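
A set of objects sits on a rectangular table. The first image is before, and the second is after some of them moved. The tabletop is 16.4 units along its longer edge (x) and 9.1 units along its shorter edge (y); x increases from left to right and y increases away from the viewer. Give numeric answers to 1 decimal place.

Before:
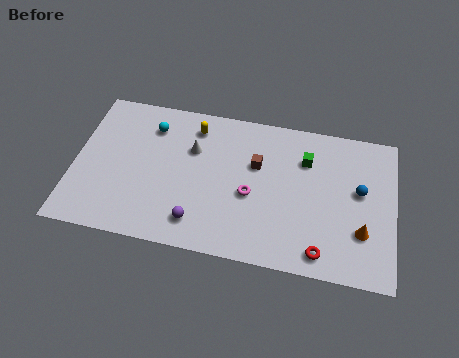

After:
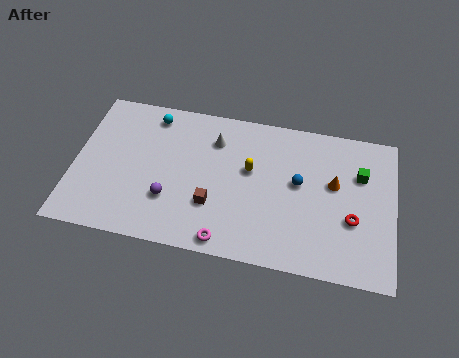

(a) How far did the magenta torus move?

3.2

From (9.1, 3.9) to (8.0, 0.9), the magenta torus covered √(1.1² + 3.0²) ≈ 3.2 units.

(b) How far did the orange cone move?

3.0

The orange cone moved from about (14.8, 2.8) to (13.3, 5.4), a distance of √(1.5² + 2.6²) ≈ 3.0.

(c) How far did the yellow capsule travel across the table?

3.7

The yellow capsule was near (6.0, 7.5) before and (9.0, 5.4) after, so it travelled √(3.0² + 2.1²) ≈ 3.7 units.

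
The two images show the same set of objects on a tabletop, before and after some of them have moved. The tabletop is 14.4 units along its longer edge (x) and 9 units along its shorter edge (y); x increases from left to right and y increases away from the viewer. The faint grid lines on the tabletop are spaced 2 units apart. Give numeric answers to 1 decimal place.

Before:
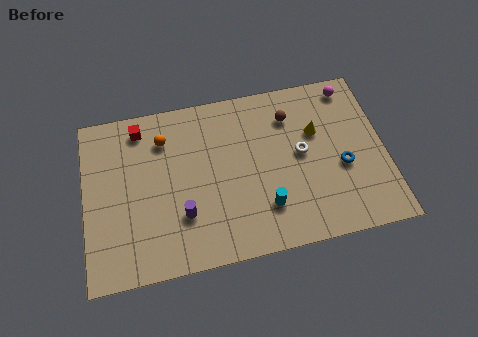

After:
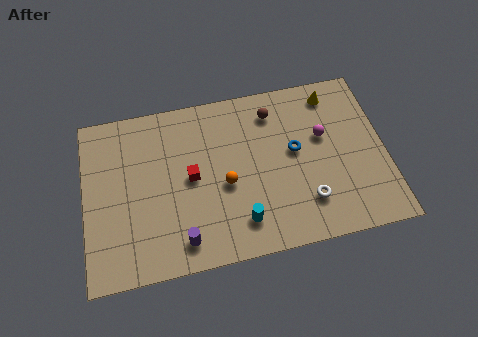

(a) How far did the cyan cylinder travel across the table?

1.3

The cyan cylinder moved from about (8.5, 2.3) to (7.3, 1.8), a distance of √(1.2² + 0.5²) ≈ 1.3.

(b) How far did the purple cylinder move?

1.3

The purple cylinder moved from about (4.6, 2.7) to (4.5, 1.4), a distance of √(0.1² + 1.3²) ≈ 1.3.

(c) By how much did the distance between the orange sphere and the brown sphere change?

-1.9

The distance was about 6.1 in the first image and 4.2 in the second, so they moved 1.9 units closer together.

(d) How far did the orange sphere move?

4.1

The orange sphere was near (3.9, 6.9) before and (6.7, 3.9) after, so it travelled √(2.8² + 3.0²) ≈ 4.1 units.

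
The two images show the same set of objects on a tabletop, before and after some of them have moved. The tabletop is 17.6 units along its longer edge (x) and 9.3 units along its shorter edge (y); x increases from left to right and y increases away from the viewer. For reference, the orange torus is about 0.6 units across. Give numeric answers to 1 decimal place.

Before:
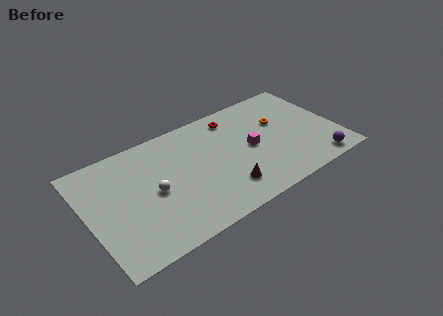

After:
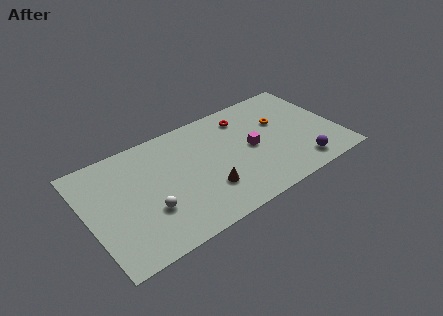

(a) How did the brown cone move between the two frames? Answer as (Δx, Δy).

(-1.2, 0.6)

The brown cone was at about (9.2, 2.1) and moved to about (8.0, 2.7).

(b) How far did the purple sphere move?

1.3

The purple sphere moved from about (15.7, 1.1) to (14.5, 1.5), a distance of √(1.2² + 0.4²) ≈ 1.3.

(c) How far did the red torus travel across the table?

0.8

The red torus was near (10.8, 7.8) before and (11.5, 7.5) after, so it travelled √(0.7² + 0.3²) ≈ 0.8 units.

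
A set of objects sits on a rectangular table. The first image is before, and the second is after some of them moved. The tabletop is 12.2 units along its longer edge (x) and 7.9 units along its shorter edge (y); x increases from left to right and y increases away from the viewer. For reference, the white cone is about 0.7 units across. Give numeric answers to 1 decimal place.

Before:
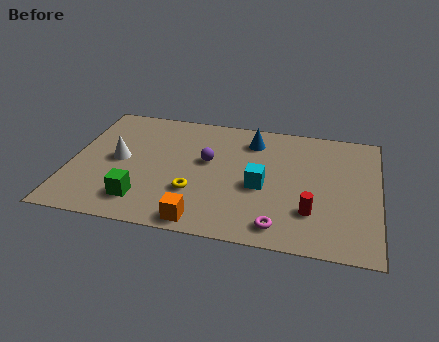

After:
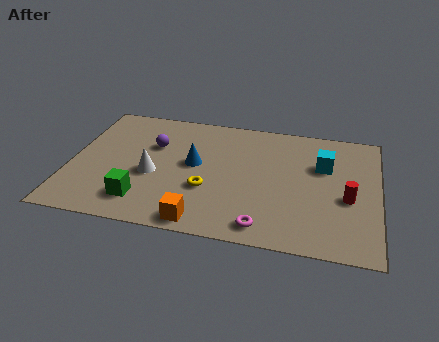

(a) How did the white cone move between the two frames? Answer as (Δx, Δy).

(1.4, -0.7)

The white cone was at about (1.9, 4.0) and moved to about (3.3, 3.3).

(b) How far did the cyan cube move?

3.0

The cyan cube moved from about (7.6, 3.4) to (10.0, 5.2), a distance of √(2.4² + 1.8²) ≈ 3.0.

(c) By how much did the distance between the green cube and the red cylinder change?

+1.6

The distance was about 6.6 in the first image and 8.2 in the second, so they moved 1.6 units further apart.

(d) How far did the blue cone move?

3.0

From (7.1, 6.3) to (4.9, 4.3), the blue cone covered √(2.2² + 2.0²) ≈ 3.0 units.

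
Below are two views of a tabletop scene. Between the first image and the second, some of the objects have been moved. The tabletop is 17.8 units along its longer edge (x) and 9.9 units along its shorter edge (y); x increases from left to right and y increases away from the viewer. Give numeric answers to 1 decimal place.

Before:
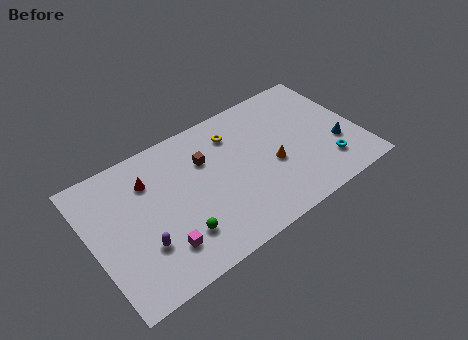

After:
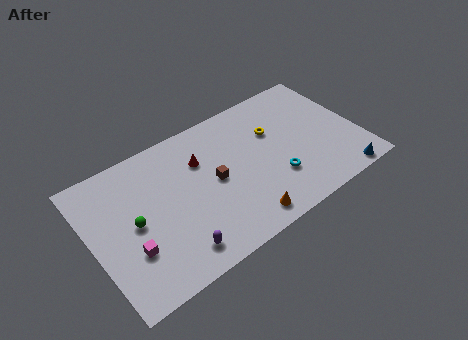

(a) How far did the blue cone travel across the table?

2.6

The blue cone moved from about (16.2, 3.4) to (16.0, 0.8), a distance of √(0.2² + 2.6²) ≈ 2.6.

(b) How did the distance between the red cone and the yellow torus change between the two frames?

-0.9

The distance was about 5.8 in the first image and 4.9 in the second, so they moved 0.9 units closer together.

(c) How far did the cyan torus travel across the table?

3.5

The cyan torus moved from about (15.3, 2.3) to (11.9, 3.0), a distance of √(3.4² + 0.7²) ≈ 3.5.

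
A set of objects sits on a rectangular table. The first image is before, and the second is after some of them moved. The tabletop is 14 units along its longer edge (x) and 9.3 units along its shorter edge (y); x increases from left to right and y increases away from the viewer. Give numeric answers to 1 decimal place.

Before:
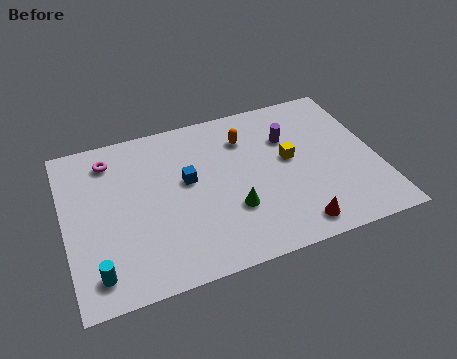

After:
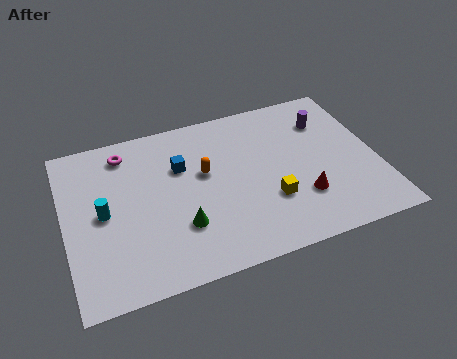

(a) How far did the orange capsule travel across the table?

2.5

The orange capsule was near (8.3, 7.0) before and (6.3, 5.5) after, so it travelled √(2.0² + 1.5²) ≈ 2.5 units.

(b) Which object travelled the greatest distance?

the cyan cylinder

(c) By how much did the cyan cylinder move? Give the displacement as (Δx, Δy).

(0.5, 3.1)

From the two frames, the cyan cylinder sits at roughly (1.2, 1.5) before and (1.7, 4.6) after.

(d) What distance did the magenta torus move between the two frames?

0.7

From (2.2, 7.6) to (2.9, 7.8), the magenta torus covered √(0.7² + 0.2²) ≈ 0.7 units.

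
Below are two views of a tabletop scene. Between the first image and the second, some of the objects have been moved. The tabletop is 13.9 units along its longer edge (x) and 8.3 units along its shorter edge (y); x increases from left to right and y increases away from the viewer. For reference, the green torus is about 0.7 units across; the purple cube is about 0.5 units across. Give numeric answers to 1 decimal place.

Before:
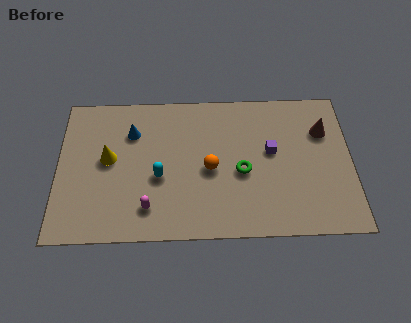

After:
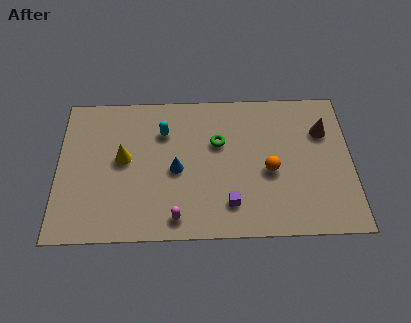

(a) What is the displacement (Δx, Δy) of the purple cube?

(-2.0, -2.9)

The purple cube started near (10.1, 4.7) and ended near (8.1, 1.8).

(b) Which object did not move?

the brown cone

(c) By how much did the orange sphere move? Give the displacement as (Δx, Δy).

(2.8, -0.2)

The orange sphere started near (7.2, 3.8) and ended near (10.0, 3.6).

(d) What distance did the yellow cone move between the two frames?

0.7

From (2.4, 4.5) to (3.1, 4.5), the yellow cone covered √(0.7² + 0.0²) ≈ 0.7 units.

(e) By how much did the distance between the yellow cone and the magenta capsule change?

+0.8

Before: roughly 3.4 units apart; after: 4.2. That's 0.8 units further apart.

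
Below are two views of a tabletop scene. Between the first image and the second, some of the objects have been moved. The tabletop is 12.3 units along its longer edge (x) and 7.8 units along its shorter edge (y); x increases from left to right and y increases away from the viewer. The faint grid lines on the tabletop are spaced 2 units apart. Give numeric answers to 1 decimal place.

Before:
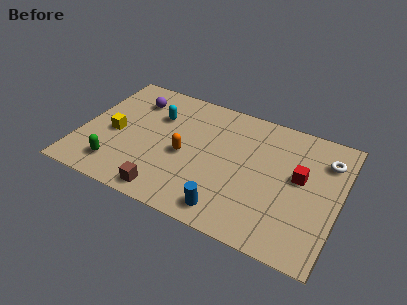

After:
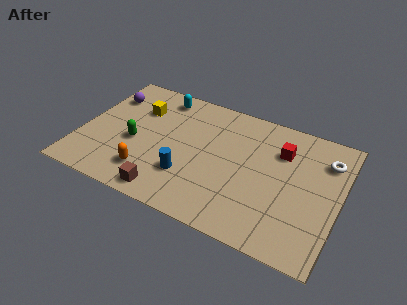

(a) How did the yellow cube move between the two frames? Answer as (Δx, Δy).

(0.9, 2.0)

The yellow cube started near (1.6, 3.5) and ended near (2.5, 5.5).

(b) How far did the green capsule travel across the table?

1.9

The green capsule moved from about (2.0, 1.5) to (2.6, 3.3), a distance of √(0.6² + 1.8²) ≈ 1.9.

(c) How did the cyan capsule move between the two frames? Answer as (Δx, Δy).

(0.0, 1.3)

The cyan capsule was at about (3.4, 5.4) and moved to about (3.4, 6.7).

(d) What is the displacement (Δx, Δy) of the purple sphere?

(-1.3, -0.2)

From the two frames, the purple sphere sits at roughly (2.2, 6.0) before and (0.9, 5.8) after.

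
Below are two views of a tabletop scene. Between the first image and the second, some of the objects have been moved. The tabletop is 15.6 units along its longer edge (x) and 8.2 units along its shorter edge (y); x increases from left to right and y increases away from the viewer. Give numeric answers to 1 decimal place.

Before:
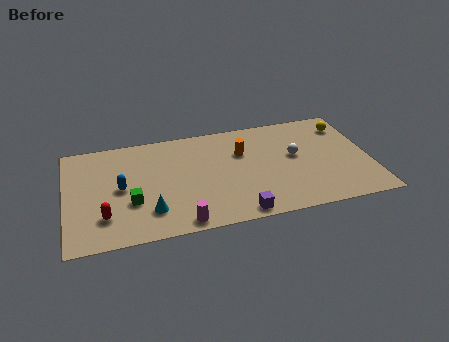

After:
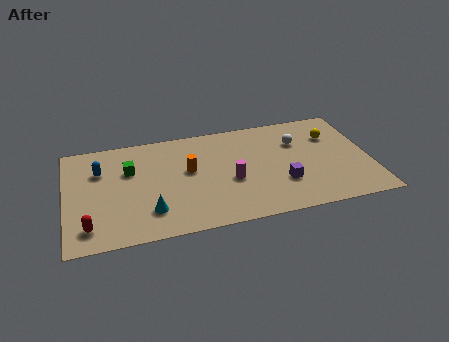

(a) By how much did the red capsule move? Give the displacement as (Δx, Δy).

(-0.8, -0.6)

From the two frames, the red capsule sits at roughly (1.9, 2.1) before and (1.1, 1.5) after.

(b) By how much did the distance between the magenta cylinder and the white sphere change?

-2.9

The distance was about 7.2 in the first image and 4.3 in the second, so they moved 2.9 units closer together.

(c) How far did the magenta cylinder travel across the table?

3.7

The magenta cylinder was near (5.7, 0.8) before and (8.4, 3.4) after, so it travelled √(2.7² + 2.6²) ≈ 3.7 units.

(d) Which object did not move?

the cyan cone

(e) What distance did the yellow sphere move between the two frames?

1.1

The yellow sphere moved from about (14.6, 6.5) to (13.8, 5.8), a distance of √(0.8² + 0.7²) ≈ 1.1.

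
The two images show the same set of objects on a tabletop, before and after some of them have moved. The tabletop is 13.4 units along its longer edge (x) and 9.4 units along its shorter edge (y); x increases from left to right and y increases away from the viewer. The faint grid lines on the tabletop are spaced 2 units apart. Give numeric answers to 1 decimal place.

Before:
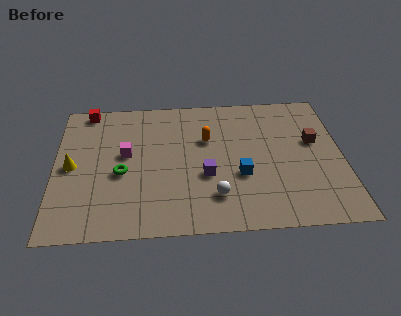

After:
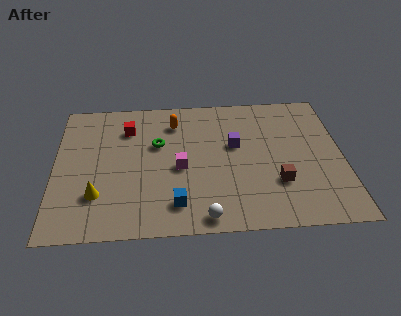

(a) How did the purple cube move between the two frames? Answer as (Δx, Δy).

(1.4, 2.0)

The purple cube was at about (7.0, 3.6) and moved to about (8.4, 5.6).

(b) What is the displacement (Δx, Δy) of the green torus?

(1.7, 1.9)

The green torus was at about (3.1, 4.0) and moved to about (4.8, 5.9).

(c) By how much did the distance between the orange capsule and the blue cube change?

+2.6

Before: roughly 3.0 units apart; after: 5.6. That's 2.6 units further apart.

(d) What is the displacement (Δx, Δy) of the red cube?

(1.9, -1.5)

The red cube was at about (1.5, 8.6) and moved to about (3.4, 7.1).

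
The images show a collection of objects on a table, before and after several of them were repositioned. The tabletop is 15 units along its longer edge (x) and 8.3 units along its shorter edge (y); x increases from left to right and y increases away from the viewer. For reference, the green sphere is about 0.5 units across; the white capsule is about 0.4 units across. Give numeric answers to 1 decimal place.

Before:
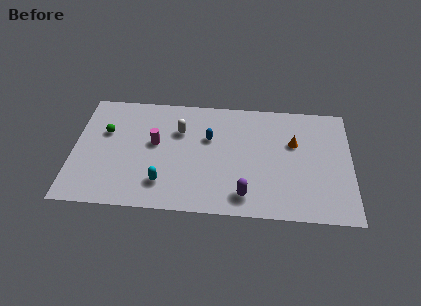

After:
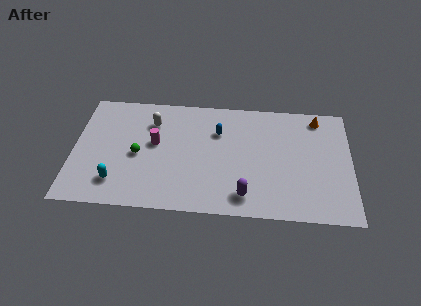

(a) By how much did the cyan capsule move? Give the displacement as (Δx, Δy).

(-2.5, -0.1)

From the two frames, the cyan capsule sits at roughly (4.9, 1.9) before and (2.4, 1.8) after.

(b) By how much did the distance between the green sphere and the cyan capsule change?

-2.4

They were about 4.7 units apart before and 2.3 after — 2.4 units closer together.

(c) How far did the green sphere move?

2.3

From (1.7, 5.3) to (3.5, 3.8), the green sphere covered √(1.8² + 1.5²) ≈ 2.3 units.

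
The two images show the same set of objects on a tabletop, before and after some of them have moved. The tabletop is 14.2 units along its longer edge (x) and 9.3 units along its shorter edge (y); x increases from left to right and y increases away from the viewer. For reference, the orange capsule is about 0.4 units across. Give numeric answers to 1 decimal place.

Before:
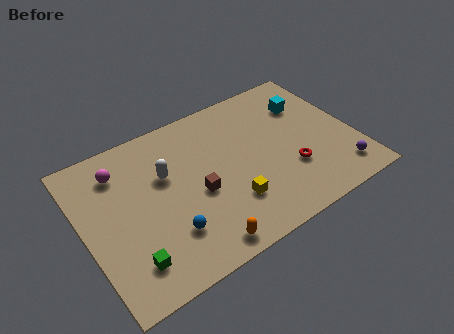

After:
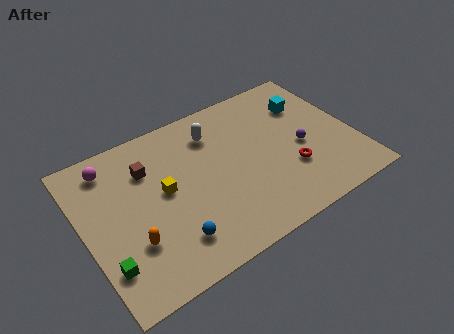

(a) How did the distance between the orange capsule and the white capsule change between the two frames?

+1.6

The distance was about 5.0 in the first image and 6.6 in the second, so they moved 1.6 units further apart.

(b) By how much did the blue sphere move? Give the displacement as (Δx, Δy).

(0.1, -0.5)

The blue sphere started near (4.0, 2.5) and ended near (4.1, 2.0).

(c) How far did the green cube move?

1.2

The green cube moved from about (1.9, 1.9) to (0.8, 2.3), a distance of √(1.1² + 0.4²) ≈ 1.2.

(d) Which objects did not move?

the cyan cube and the red torus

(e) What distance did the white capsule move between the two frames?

3.1

From (4.4, 5.9) to (7.2, 7.2), the white capsule covered √(2.8² + 1.3²) ≈ 3.1 units.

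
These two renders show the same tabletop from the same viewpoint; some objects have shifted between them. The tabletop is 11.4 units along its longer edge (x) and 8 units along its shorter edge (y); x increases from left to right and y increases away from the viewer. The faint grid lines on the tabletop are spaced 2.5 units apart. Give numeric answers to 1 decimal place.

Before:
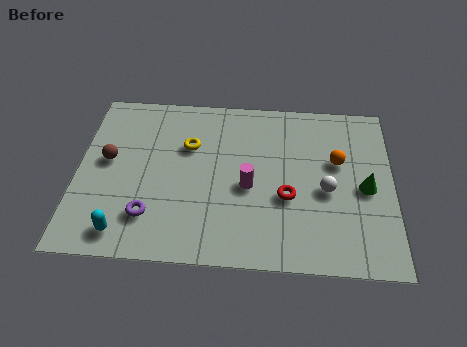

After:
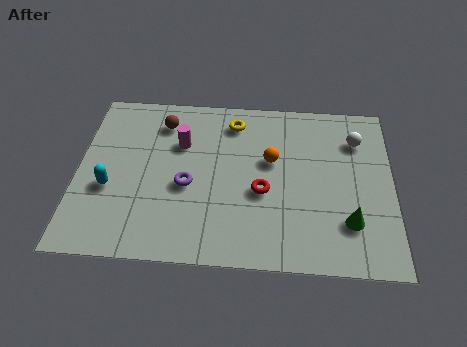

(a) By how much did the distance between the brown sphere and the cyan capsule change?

+0.4

They were about 3.4 units apart before and 3.8 after — 0.4 units further apart.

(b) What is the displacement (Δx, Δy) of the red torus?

(-0.9, 0.2)

The red torus started near (7.6, 3.1) and ended near (6.7, 3.3).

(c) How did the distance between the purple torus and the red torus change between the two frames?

-2.3

The distance was about 5.0 in the first image and 2.7 in the second, so they moved 2.3 units closer together.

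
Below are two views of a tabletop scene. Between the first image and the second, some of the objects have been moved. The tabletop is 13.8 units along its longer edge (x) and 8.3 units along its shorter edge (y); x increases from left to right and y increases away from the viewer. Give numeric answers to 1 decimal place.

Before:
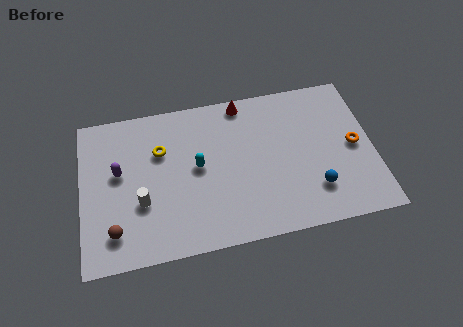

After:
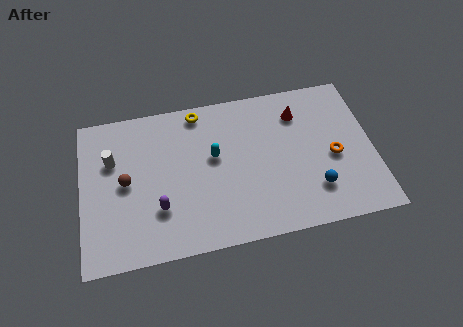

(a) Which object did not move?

the blue sphere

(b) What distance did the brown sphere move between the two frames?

2.6

The brown sphere moved from about (1.5, 1.7) to (2.1, 4.2), a distance of √(0.6² + 2.5²) ≈ 2.6.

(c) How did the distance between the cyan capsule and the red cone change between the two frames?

+0.5

The distance was about 3.9 in the first image and 4.4 in the second, so they moved 0.5 units further apart.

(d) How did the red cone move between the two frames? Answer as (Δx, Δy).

(2.6, -1.1)

The red cone was at about (7.8, 7.5) and moved to about (10.4, 6.4).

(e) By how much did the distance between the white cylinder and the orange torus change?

+0.4

The distance was about 10.2 in the first image and 10.6 in the second, so they moved 0.4 units further apart.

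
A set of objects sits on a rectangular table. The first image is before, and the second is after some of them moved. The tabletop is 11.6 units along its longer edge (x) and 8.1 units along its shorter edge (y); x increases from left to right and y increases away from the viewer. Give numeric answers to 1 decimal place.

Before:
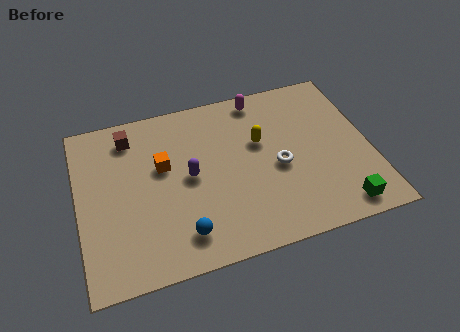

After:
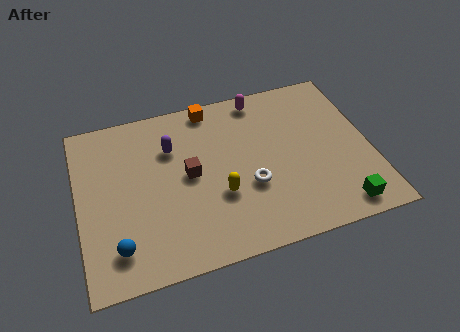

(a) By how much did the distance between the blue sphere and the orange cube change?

+3.6

They were about 3.4 units apart before and 7.0 after — 3.6 units further apart.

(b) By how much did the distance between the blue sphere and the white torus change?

+1.0

They were about 4.5 units apart before and 5.5 after — 1.0 units further apart.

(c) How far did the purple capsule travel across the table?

1.7

The purple capsule was near (4.4, 4.1) before and (3.8, 5.7) after, so it travelled √(0.6² + 1.6²) ≈ 1.7 units.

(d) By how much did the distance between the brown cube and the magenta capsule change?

-1.0

The distance was about 5.3 in the first image and 4.3 in the second, so they moved 1.0 units closer together.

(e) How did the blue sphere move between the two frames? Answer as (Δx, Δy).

(-2.5, 0.1)

From the two frames, the blue sphere sits at roughly (3.9, 1.5) before and (1.4, 1.6) after.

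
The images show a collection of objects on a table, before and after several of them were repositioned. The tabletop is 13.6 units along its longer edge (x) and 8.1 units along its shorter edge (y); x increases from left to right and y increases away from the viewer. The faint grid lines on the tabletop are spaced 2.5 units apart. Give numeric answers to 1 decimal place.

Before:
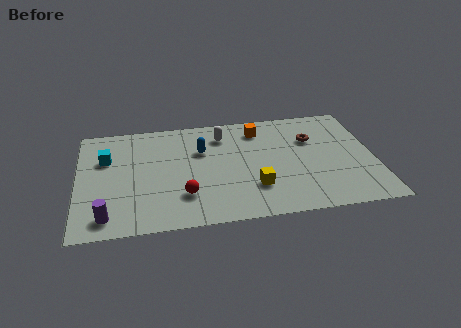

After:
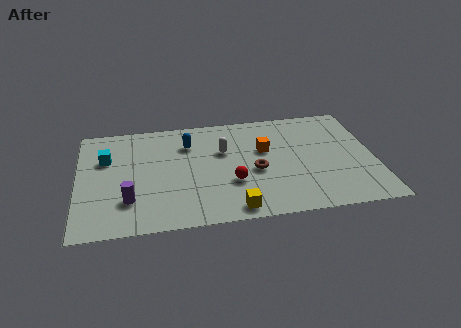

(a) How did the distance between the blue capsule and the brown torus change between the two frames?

-1.2

Before: roughly 5.1 units apart; after: 3.9. That's 1.2 units closer together.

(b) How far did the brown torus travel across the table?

3.4

The brown torus was near (10.8, 5.5) before and (8.1, 3.5) after, so it travelled √(2.7² + 2.0²) ≈ 3.4 units.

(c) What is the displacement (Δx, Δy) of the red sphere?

(2.2, 0.6)

The red sphere was at about (4.8, 2.2) and moved to about (7.0, 2.8).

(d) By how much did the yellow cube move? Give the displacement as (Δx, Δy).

(-1.0, -1.4)

The yellow cube started near (8.0, 2.3) and ended near (7.0, 0.9).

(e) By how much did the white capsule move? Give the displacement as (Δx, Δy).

(0.0, -1.2)

From the two frames, the white capsule sits at roughly (6.7, 6.4) before and (6.7, 5.2) after.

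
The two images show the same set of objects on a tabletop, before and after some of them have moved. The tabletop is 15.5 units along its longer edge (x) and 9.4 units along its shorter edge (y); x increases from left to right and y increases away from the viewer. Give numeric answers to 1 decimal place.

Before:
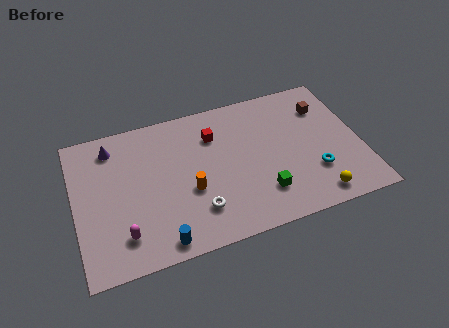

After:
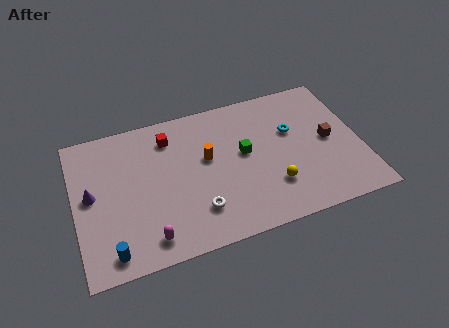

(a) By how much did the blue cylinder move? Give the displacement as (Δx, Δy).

(-2.6, 0.2)

The blue cylinder started near (4.3, 1.0) and ended near (1.7, 1.2).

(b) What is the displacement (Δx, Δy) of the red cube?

(-2.4, 0.6)

From the two frames, the red cube sits at roughly (7.7, 6.9) before and (5.3, 7.5) after.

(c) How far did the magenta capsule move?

1.4

The magenta capsule was near (2.4, 2.0) before and (3.7, 1.4) after, so it travelled √(1.3² + 0.6²) ≈ 1.4 units.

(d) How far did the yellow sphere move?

2.6

The yellow sphere was near (12.7, 1.2) before and (10.5, 2.6) after, so it travelled √(2.2² + 1.4²) ≈ 2.6 units.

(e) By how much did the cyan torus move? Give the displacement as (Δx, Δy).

(-0.9, 3.1)

The cyan torus started near (12.8, 2.8) and ended near (11.9, 5.9).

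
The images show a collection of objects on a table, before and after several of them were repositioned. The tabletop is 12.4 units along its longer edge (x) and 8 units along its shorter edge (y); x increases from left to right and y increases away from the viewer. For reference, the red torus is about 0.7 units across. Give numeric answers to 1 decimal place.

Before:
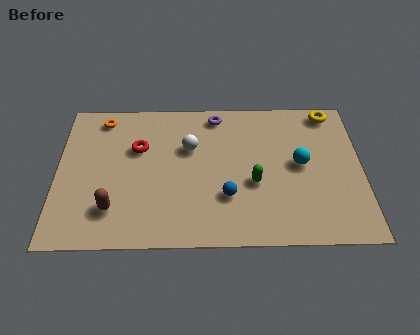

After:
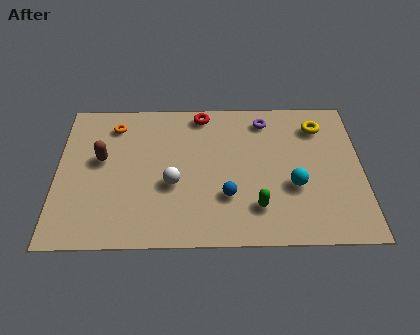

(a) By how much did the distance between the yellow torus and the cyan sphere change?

+0.3

They were about 3.2 units apart before and 3.5 after — 0.3 units further apart.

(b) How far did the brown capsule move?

2.7

From (2.3, 1.9) to (1.8, 4.6), the brown capsule covered √(0.5² + 2.7²) ≈ 2.7 units.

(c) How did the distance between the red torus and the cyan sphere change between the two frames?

-1.2

Before: roughly 6.7 units apart; after: 5.5. That's 1.2 units closer together.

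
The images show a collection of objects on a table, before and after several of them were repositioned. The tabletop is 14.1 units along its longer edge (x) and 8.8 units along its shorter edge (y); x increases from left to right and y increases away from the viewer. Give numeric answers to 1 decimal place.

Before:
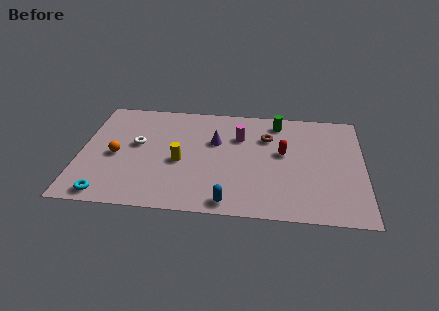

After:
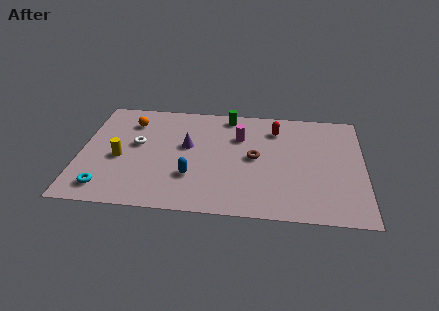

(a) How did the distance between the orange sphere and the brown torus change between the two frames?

-1.1

Before: roughly 7.8 units apart; after: 6.7. That's 1.1 units closer together.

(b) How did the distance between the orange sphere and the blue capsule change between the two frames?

-1.3

They were about 6.5 units apart before and 5.2 after — 1.3 units closer together.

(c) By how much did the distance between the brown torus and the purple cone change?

+0.8

They were about 2.7 units apart before and 3.5 after — 0.8 units further apart.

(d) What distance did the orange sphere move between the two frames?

2.9

The orange sphere moved from about (1.8, 4.0) to (2.4, 6.8), a distance of √(0.6² + 2.8²) ≈ 2.9.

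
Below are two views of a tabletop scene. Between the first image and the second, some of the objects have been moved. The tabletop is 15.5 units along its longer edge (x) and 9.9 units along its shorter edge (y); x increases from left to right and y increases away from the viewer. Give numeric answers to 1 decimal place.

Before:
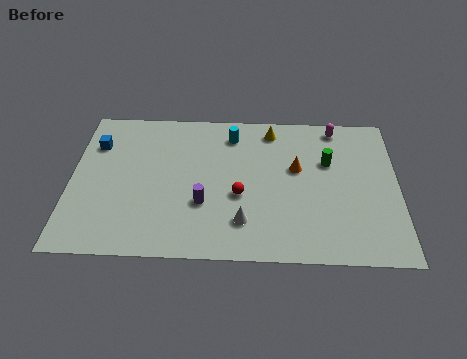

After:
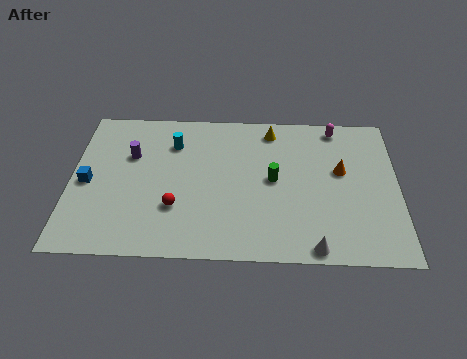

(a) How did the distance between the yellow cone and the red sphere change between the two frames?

+2.3

They were about 4.7 units apart before and 7.0 after — 2.3 units further apart.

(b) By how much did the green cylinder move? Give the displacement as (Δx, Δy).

(-2.6, -1.3)

The green cylinder was at about (12.2, 6.4) and moved to about (9.6, 5.1).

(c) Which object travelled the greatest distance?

the purple cylinder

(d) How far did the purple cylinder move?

4.7

The purple cylinder was near (6.3, 3.4) before and (2.8, 6.5) after, so it travelled √(3.5² + 3.1²) ≈ 4.7 units.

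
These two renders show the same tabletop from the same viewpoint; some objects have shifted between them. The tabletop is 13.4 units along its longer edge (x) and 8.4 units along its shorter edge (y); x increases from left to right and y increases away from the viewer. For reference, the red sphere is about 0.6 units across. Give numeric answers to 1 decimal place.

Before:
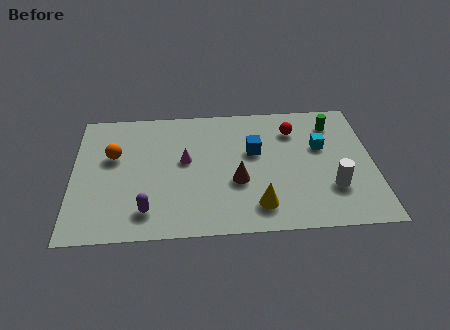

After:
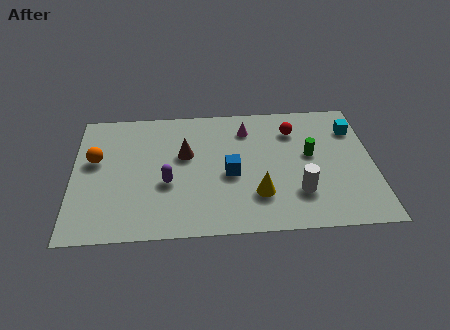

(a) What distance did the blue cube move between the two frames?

1.8

From (8.1, 5.1) to (7.0, 3.7), the blue cube covered √(1.1² + 1.4²) ≈ 1.8 units.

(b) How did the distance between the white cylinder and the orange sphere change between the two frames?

-0.7

Before: roughly 10.1 units apart; after: 9.4. That's 0.7 units closer together.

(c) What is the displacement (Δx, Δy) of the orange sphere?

(-0.8, -0.2)

The orange sphere was at about (1.8, 5.2) and moved to about (1.0, 5.0).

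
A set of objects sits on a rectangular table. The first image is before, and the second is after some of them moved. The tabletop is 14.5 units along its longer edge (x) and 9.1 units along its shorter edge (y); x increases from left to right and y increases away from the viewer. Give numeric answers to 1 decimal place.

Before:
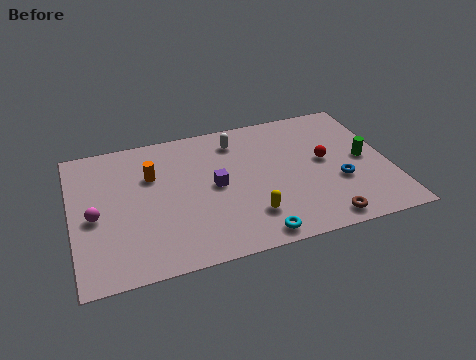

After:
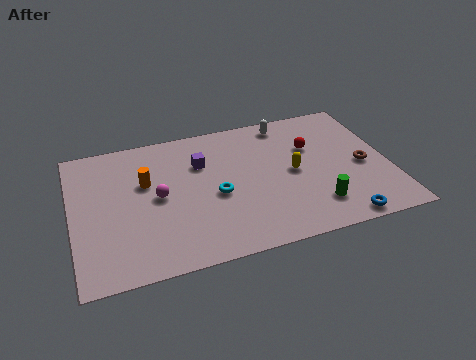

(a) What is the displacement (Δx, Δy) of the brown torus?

(2.2, 3.1)

The brown torus started near (11.1, 1.0) and ended near (13.3, 4.1).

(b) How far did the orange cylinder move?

0.5

The orange cylinder moved from about (3.7, 6.1) to (3.4, 5.7), a distance of √(0.3² + 0.4²) ≈ 0.5.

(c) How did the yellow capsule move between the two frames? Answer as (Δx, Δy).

(2.2, 2.3)

From the two frames, the yellow capsule sits at roughly (7.9, 2.2) before and (10.1, 4.5) after.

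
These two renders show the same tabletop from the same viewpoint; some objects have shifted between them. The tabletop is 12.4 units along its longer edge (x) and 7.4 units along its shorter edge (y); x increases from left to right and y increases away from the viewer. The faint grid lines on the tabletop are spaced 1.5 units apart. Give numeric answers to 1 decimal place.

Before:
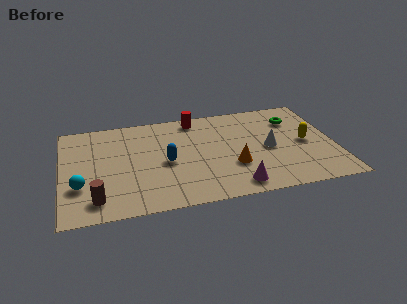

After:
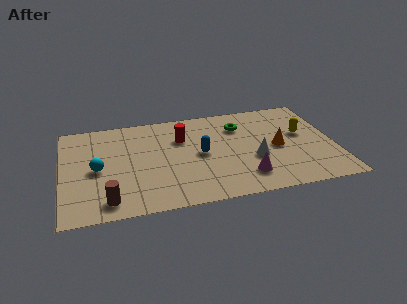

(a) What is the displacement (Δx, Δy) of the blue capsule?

(1.6, 0.3)

The blue capsule started near (4.7, 3.4) and ended near (6.3, 3.7).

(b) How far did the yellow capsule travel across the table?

0.7

From (11.1, 3.6) to (11.0, 4.3), the yellow capsule covered √(0.1² + 0.7²) ≈ 0.7 units.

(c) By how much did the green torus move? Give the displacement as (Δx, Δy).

(-2.5, 0.0)

The green torus was at about (10.7, 5.5) and moved to about (8.2, 5.5).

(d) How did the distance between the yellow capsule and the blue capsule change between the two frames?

-1.7

Before: roughly 6.4 units apart; after: 4.7. That's 1.7 units closer together.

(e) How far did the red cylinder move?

1.6

From (6.2, 6.5) to (5.5, 5.1), the red cylinder covered √(0.7² + 1.4²) ≈ 1.6 units.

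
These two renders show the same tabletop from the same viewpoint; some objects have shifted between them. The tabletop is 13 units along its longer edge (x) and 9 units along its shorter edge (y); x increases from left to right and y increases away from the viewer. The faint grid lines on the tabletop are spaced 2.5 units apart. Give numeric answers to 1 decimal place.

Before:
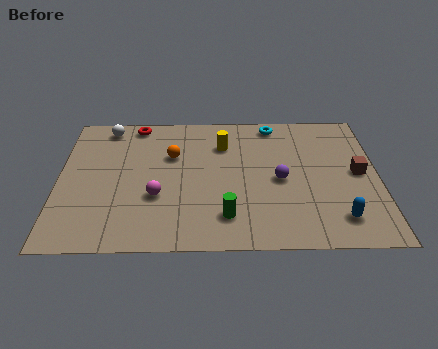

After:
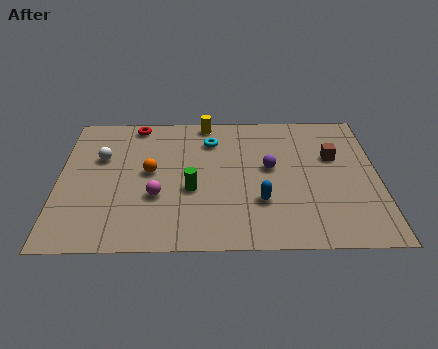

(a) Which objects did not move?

the magenta sphere and the red torus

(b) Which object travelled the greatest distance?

the blue capsule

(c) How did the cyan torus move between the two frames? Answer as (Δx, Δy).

(-2.6, -1.1)

The cyan torus was at about (8.8, 8.0) and moved to about (6.2, 6.9).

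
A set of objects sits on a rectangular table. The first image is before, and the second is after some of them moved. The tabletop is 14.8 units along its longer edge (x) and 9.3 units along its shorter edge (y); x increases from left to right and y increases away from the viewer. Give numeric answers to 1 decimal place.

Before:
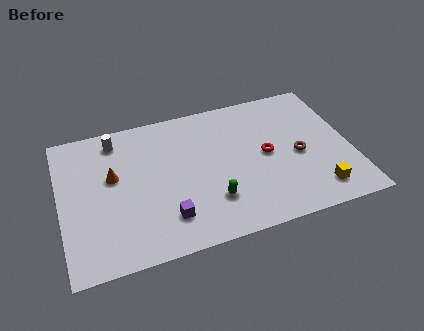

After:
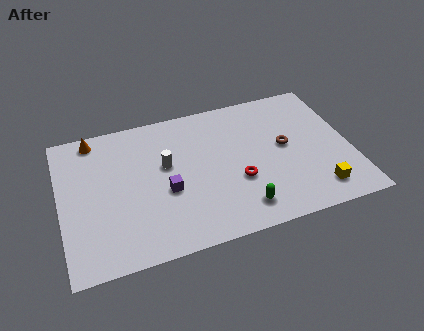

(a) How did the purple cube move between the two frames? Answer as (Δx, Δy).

(0.1, 1.7)

The purple cube started near (5.2, 2.1) and ended near (5.3, 3.8).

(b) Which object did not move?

the yellow cube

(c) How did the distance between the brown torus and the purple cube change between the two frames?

-0.9

They were about 7.2 units apart before and 6.3 after — 0.9 units closer together.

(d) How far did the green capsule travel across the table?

1.7

The green capsule moved from about (7.5, 2.5) to (8.9, 1.6), a distance of √(1.4² + 0.9²) ≈ 1.7.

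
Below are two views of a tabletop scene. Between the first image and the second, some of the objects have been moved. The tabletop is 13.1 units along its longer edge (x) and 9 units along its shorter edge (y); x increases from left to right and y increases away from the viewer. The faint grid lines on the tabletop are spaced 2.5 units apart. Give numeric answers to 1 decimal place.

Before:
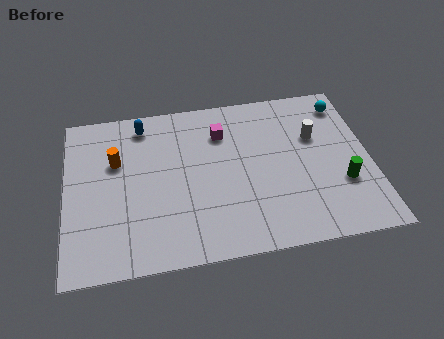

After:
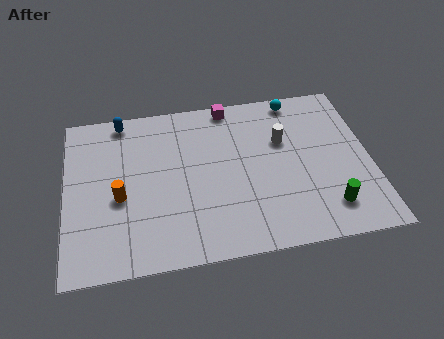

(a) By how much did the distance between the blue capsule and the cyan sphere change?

-1.2

Before: roughly 8.8 units apart; after: 7.6. That's 1.2 units closer together.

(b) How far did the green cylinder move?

1.4

The green cylinder was near (11.8, 3.0) before and (11.1, 1.8) after, so it travelled √(0.7² + 1.2²) ≈ 1.4 units.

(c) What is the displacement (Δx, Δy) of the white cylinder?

(-1.4, 0.0)

The white cylinder started near (10.8, 5.8) and ended near (9.4, 5.8).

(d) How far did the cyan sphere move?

2.2

The cyan sphere moved from about (12.2, 7.5) to (10.1, 8.1), a distance of √(2.1² + 0.6²) ≈ 2.2.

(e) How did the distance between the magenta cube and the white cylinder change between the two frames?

-0.8

Before: roughly 4.1 units apart; after: 3.3. That's 0.8 units closer together.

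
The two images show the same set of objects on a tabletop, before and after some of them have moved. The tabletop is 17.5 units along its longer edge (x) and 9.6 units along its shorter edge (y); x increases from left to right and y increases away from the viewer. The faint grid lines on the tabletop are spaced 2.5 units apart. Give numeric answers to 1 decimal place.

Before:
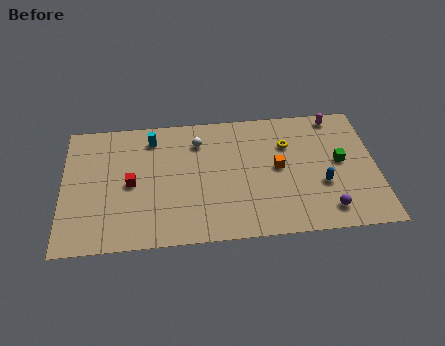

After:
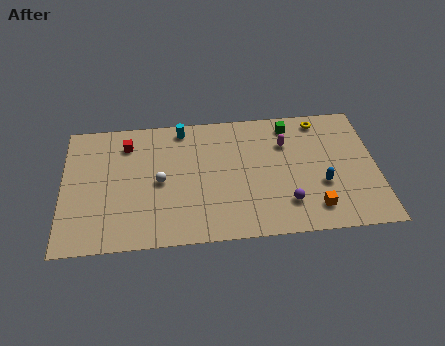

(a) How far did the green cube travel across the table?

4.1

The green cube was near (15.5, 5.1) before and (12.8, 8.2) after, so it travelled √(2.7² + 3.1²) ≈ 4.1 units.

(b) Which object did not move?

the blue capsule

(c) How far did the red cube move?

3.0

The red cube was near (3.8, 4.6) before and (3.6, 7.6) after, so it travelled √(0.2² + 3.0²) ≈ 3.0 units.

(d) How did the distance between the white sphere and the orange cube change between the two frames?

+3.9

They were about 5.0 units apart before and 8.9 after — 3.9 units further apart.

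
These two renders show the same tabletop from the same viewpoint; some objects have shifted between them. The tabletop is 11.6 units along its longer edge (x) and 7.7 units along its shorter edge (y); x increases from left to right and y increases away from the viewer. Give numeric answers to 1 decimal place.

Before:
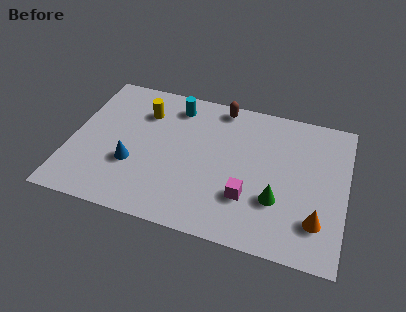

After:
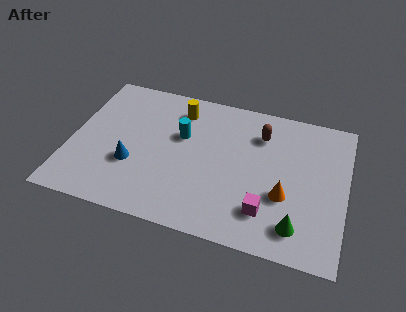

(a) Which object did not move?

the blue cone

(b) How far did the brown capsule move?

2.1

The brown capsule was near (6.1, 6.9) before and (7.9, 5.8) after, so it travelled √(1.8² + 1.1²) ≈ 2.1 units.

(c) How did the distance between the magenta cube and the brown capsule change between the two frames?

-0.8

Before: roughly 4.8 units apart; after: 4.0. That's 0.8 units closer together.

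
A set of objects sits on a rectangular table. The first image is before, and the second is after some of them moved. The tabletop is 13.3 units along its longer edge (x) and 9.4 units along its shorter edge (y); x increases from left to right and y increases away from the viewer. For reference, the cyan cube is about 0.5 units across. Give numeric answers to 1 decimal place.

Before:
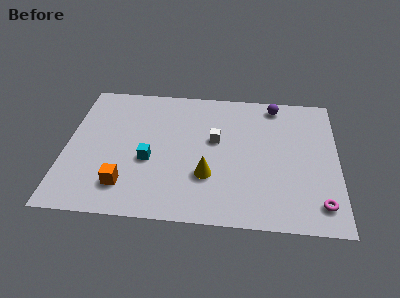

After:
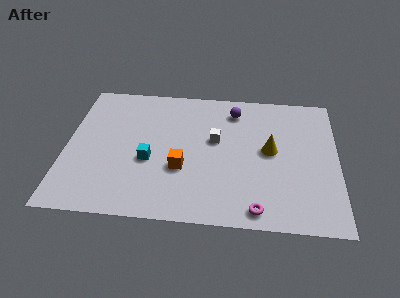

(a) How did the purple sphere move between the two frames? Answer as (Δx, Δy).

(-2.0, -0.6)

The purple sphere started near (10.2, 8.3) and ended near (8.2, 7.7).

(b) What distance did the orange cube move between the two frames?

3.0

The orange cube was near (3.0, 2.0) before and (5.7, 3.4) after, so it travelled √(2.7² + 1.4²) ≈ 3.0 units.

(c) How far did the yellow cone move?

3.6

The yellow cone moved from about (7.0, 3.0) to (10.0, 5.0), a distance of √(3.0² + 2.0²) ≈ 3.6.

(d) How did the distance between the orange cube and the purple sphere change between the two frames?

-4.6

They were about 9.6 units apart before and 5.0 after — 4.6 units closer together.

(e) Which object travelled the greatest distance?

the yellow cone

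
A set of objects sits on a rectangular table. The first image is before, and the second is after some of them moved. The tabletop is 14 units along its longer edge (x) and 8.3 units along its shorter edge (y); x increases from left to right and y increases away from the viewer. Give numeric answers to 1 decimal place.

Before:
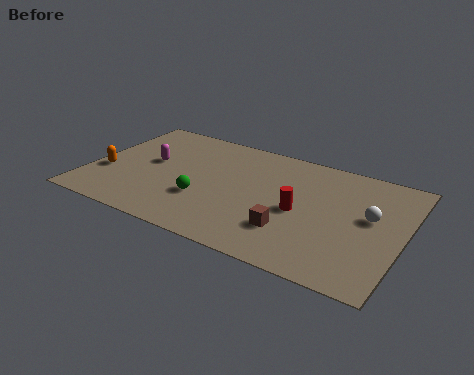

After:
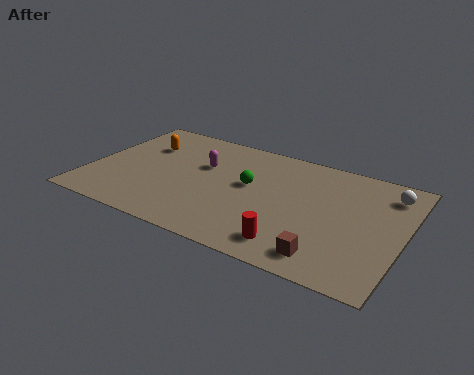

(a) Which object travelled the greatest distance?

the orange capsule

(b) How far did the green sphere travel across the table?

2.6

The green sphere moved from about (5.3, 2.8) to (7.1, 4.7), a distance of √(1.8² + 1.9²) ≈ 2.6.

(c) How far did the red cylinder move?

2.4

The red cylinder moved from about (9.5, 3.8) to (9.5, 1.4), a distance of √(0.0² + 2.4²) ≈ 2.4.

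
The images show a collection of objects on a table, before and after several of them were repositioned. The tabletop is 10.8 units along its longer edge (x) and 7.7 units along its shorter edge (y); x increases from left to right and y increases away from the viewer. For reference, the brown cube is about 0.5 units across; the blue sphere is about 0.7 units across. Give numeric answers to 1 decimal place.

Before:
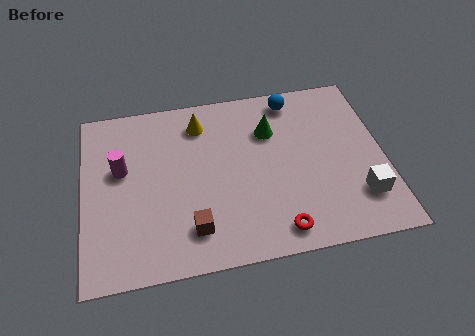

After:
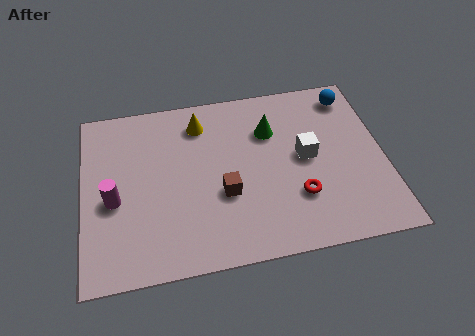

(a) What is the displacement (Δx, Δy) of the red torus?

(0.8, 1.3)

From the two frames, the red torus sits at roughly (6.8, 1.0) before and (7.6, 2.3) after.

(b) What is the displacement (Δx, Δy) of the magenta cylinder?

(-0.3, -1.3)

The magenta cylinder started near (1.4, 4.6) and ended near (1.1, 3.3).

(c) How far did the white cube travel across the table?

2.8

The white cube moved from about (9.8, 1.9) to (8.0, 4.0), a distance of √(1.8² + 2.1²) ≈ 2.8.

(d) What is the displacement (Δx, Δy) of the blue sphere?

(2.1, -0.2)

The blue sphere started near (7.7, 6.7) and ended near (9.8, 6.5).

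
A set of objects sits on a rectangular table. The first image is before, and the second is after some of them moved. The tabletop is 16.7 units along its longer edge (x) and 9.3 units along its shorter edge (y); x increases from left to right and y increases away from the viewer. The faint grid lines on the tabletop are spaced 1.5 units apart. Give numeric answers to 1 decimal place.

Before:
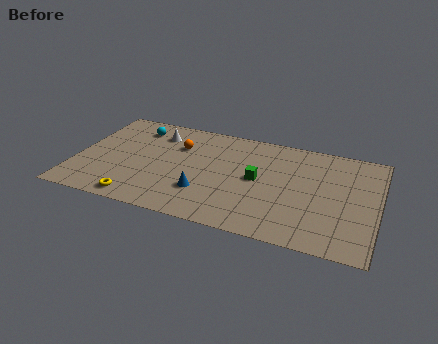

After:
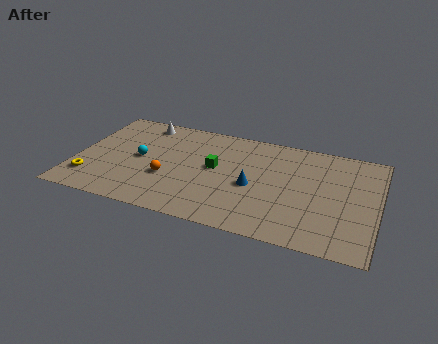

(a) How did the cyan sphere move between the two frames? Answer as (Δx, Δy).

(0.5, -2.8)

The cyan sphere was at about (3.0, 7.5) and moved to about (3.5, 4.7).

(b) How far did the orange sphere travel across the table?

3.1

From (5.5, 6.5) to (5.2, 3.4), the orange sphere covered √(0.3² + 3.1²) ≈ 3.1 units.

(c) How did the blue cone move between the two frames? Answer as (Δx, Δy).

(2.6, 1.4)

The blue cone started near (7.3, 2.7) and ended near (9.9, 4.1).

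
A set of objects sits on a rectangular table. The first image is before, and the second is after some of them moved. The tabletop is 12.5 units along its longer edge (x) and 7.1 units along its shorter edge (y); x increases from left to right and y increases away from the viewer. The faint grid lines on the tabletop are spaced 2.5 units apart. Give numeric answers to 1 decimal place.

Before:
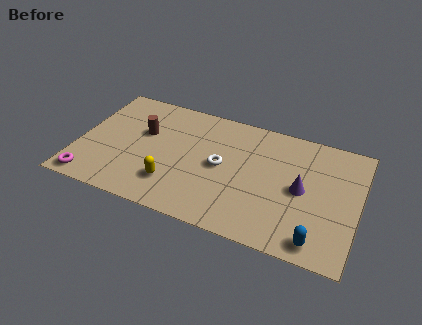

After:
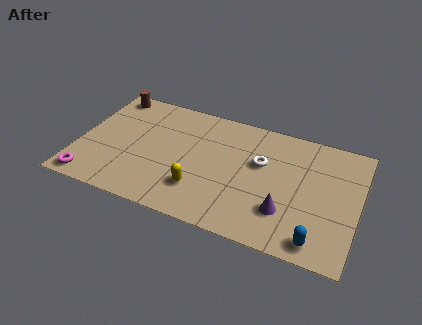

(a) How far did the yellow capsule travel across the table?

1.2

The yellow capsule moved from about (4.4, 1.8) to (5.6, 1.9), a distance of √(1.2² + 0.1²) ≈ 1.2.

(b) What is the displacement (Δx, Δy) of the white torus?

(1.7, 0.8)

The white torus started near (6.4, 3.6) and ended near (8.1, 4.4).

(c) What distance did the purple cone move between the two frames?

1.6

From (10.0, 3.5) to (9.4, 2.0), the purple cone covered √(0.6² + 1.5²) ≈ 1.6 units.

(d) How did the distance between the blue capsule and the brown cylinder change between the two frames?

+2.5

They were about 8.8 units apart before and 11.3 after — 2.5 units further apart.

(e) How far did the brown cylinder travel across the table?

2.6

The brown cylinder was near (2.8, 4.4) before and (1.0, 6.3) after, so it travelled √(1.8² + 1.9²) ≈ 2.6 units.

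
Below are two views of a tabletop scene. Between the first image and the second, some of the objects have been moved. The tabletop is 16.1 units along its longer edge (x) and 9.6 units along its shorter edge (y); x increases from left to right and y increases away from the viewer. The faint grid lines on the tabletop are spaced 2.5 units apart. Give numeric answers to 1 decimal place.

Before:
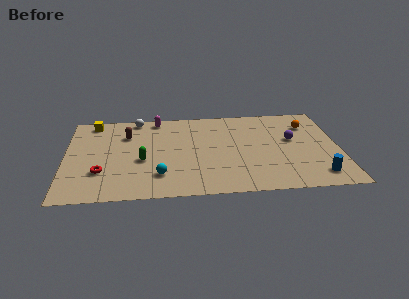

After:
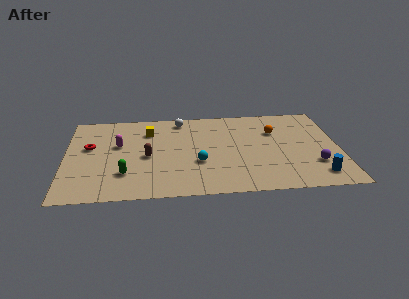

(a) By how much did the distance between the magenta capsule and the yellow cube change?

-1.5

The distance was about 3.8 in the first image and 2.3 in the second, so they moved 1.5 units closer together.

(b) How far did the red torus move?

2.9

From (2.1, 2.9) to (1.4, 5.7), the red torus covered √(0.7² + 2.8²) ≈ 2.9 units.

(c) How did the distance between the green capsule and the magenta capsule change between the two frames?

-1.5

The distance was about 4.7 in the first image and 3.2 in the second, so they moved 1.5 units closer together.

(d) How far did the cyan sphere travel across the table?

2.6

The cyan sphere was near (5.5, 2.3) before and (7.8, 3.5) after, so it travelled √(2.3² + 1.2²) ≈ 2.6 units.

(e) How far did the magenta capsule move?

3.6

The magenta capsule was near (5.4, 8.6) before and (3.1, 5.8) after, so it travelled √(2.3² + 2.8²) ≈ 3.6 units.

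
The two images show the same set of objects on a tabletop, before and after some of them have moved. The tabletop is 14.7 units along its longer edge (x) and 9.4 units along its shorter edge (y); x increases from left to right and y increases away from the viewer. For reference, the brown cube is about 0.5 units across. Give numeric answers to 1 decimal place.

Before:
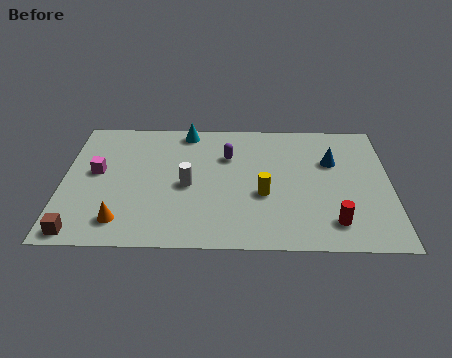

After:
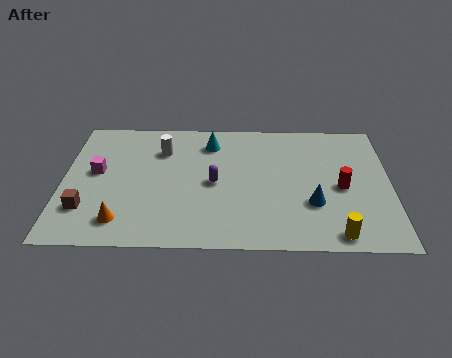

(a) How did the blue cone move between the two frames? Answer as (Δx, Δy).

(-0.9, -3.1)

The blue cone started near (12.1, 6.2) and ended near (11.2, 3.1).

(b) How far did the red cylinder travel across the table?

2.5

The red cylinder was near (12.1, 1.8) before and (12.5, 4.3) after, so it travelled √(0.4² + 2.5²) ≈ 2.5 units.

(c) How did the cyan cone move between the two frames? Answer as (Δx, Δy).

(1.1, -0.9)

The cyan cone started near (5.5, 8.4) and ended near (6.6, 7.5).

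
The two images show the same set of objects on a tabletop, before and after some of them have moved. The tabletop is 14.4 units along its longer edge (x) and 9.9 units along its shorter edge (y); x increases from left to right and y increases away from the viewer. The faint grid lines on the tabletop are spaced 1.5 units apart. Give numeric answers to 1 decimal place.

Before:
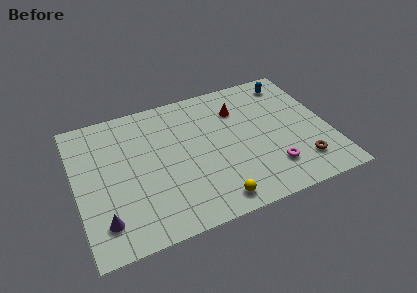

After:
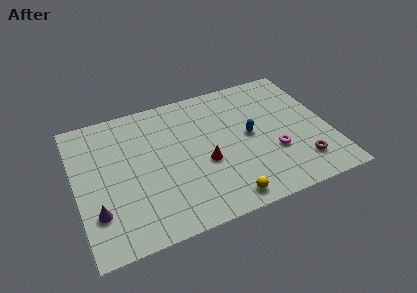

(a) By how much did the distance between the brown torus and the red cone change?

-0.4

Before: roughly 6.0 units apart; after: 5.6. That's 0.4 units closer together.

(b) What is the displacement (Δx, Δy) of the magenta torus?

(0.3, 1.1)

From the two frames, the magenta torus sits at roughly (10.8, 2.3) before and (11.1, 3.4) after.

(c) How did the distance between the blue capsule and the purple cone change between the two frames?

-3.9

The distance was about 13.1 in the first image and 9.2 in the second, so they moved 3.9 units closer together.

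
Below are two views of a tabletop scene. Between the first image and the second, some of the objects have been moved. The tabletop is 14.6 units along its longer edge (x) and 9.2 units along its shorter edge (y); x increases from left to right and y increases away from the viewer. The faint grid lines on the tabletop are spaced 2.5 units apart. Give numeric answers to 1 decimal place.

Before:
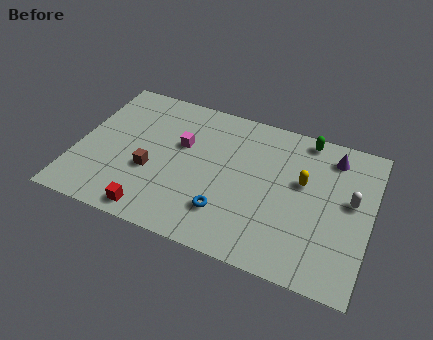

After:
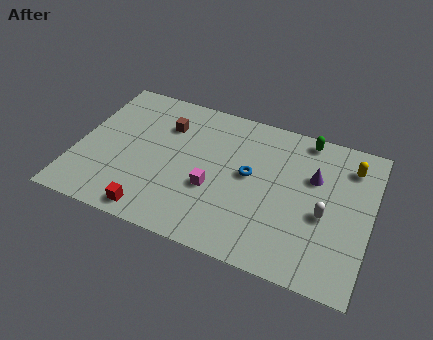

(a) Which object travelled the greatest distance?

the brown cube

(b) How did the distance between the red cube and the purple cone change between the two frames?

-1.6

Before: roughly 10.6 units apart; after: 9.0. That's 1.6 units closer together.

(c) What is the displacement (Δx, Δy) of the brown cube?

(0.4, 3.2)

The brown cube was at about (3.8, 3.5) and moved to about (4.2, 6.7).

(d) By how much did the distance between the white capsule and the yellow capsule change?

+1.1

They were about 2.4 units apart before and 3.5 after — 1.1 units further apart.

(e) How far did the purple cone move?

1.8

From (12.5, 7.6) to (11.7, 6.0), the purple cone covered √(0.8² + 1.6²) ≈ 1.8 units.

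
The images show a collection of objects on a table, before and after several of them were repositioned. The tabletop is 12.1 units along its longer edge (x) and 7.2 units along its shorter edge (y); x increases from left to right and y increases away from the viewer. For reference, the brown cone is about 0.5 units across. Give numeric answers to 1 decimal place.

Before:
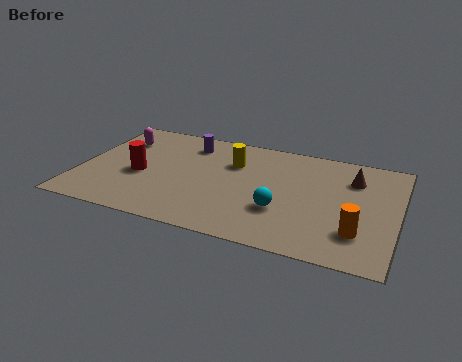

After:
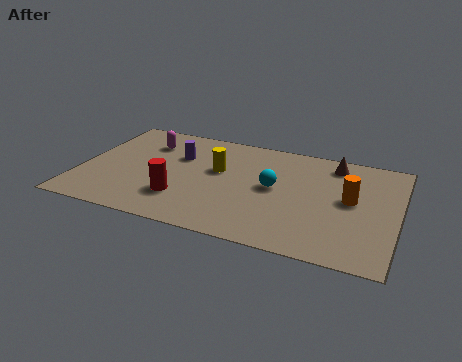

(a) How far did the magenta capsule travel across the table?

1.1

The magenta capsule moved from about (1.2, 5.3) to (2.3, 5.4), a distance of √(1.1² + 0.1²) ≈ 1.1.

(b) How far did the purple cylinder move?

1.0

The purple cylinder was near (3.9, 5.8) before and (3.6, 4.8) after, so it travelled √(0.3² + 1.0²) ≈ 1.0 units.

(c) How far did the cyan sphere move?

1.5

The cyan sphere was near (7.8, 2.4) before and (7.4, 3.8) after, so it travelled √(0.4² + 1.4²) ≈ 1.5 units.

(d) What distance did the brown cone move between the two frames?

1.1

The brown cone moved from about (10.3, 5.3) to (9.5, 6.1), a distance of √(0.8² + 0.8²) ≈ 1.1.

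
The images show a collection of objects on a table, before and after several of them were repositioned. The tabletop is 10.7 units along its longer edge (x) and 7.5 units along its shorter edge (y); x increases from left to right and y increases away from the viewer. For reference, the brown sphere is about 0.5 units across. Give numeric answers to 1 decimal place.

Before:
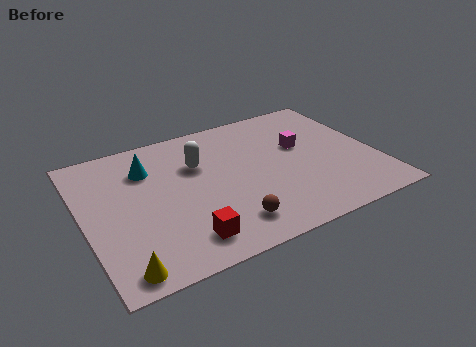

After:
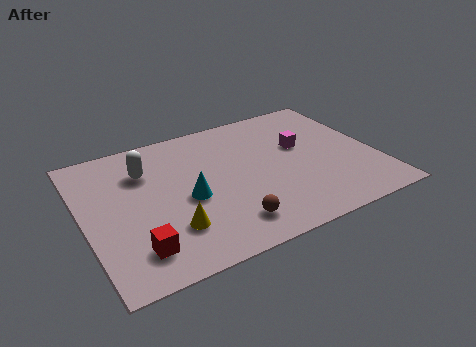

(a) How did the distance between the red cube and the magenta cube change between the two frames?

+1.4

The distance was about 5.8 in the first image and 7.2 in the second, so they moved 1.4 units further apart.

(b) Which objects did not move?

the brown sphere and the magenta cube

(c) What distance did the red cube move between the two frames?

1.7

From (3.3, 1.3) to (1.6, 1.5), the red cube covered √(1.7² + 0.2²) ≈ 1.7 units.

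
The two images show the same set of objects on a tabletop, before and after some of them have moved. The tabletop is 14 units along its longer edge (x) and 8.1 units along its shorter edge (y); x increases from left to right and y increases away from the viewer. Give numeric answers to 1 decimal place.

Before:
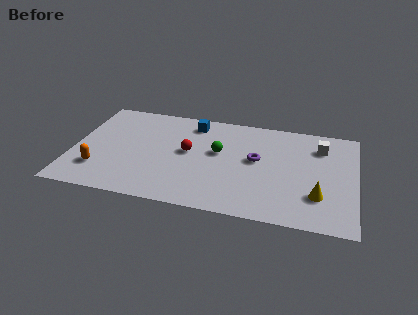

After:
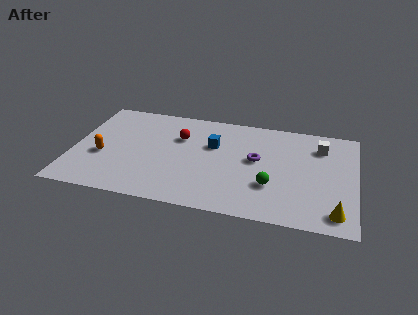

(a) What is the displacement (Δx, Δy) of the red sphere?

(-0.5, 1.1)

From the two frames, the red sphere sits at roughly (5.7, 4.4) before and (5.2, 5.5) after.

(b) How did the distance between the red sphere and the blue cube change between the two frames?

-0.7

The distance was about 2.4 in the first image and 1.7 in the second, so they moved 0.7 units closer together.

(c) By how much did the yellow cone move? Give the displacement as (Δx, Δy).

(0.9, -1.1)

From the two frames, the yellow cone sits at roughly (12.2, 2.3) before and (13.1, 1.2) after.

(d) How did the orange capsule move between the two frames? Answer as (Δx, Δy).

(0.1, 1.1)

The orange capsule started near (1.4, 2.1) and ended near (1.5, 3.2).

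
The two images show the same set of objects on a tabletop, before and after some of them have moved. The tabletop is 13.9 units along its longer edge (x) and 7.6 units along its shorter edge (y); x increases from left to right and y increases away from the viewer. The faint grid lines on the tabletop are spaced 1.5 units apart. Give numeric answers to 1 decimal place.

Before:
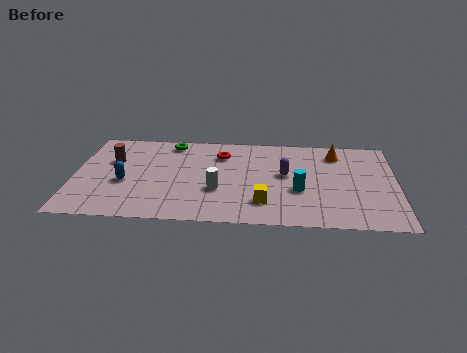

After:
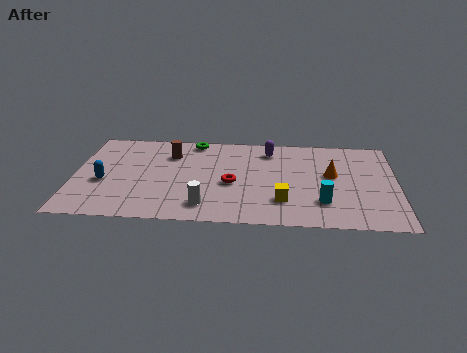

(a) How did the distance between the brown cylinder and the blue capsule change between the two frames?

+1.9

The distance was about 1.9 in the first image and 3.8 in the second, so they moved 1.9 units further apart.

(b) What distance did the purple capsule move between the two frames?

2.1

From (9.1, 4.2) to (8.4, 6.2), the purple capsule covered √(0.7² + 2.0²) ≈ 2.1 units.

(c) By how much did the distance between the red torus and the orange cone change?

-0.6

They were about 5.0 units apart before and 4.4 after — 0.6 units closer together.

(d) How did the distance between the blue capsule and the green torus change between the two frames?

+1.3

Before: roughly 4.0 units apart; after: 5.3. That's 1.3 units further apart.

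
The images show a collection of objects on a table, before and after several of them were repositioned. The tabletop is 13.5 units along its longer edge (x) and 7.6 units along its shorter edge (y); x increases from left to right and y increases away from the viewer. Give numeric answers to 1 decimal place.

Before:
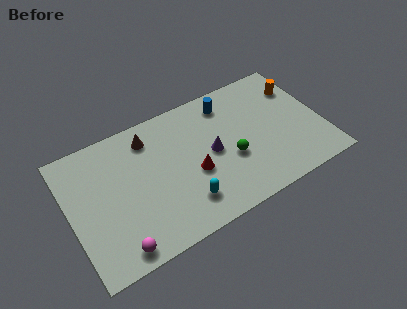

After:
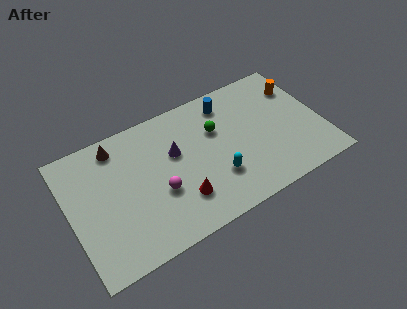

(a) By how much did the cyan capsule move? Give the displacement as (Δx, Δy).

(1.8, 0.6)

The cyan capsule was at about (5.8, 1.7) and moved to about (7.6, 2.3).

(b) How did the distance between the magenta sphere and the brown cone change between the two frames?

-1.8

Before: roughly 5.8 units apart; after: 4.0. That's 1.8 units closer together.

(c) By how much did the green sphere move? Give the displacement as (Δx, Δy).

(-0.5, 2.0)

The green sphere started near (8.5, 3.0) and ended near (8.0, 5.0).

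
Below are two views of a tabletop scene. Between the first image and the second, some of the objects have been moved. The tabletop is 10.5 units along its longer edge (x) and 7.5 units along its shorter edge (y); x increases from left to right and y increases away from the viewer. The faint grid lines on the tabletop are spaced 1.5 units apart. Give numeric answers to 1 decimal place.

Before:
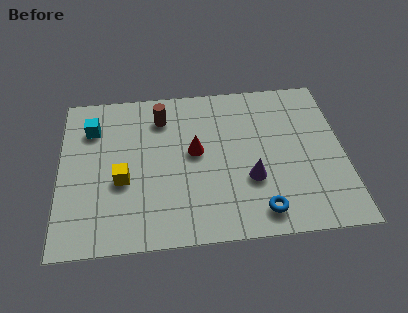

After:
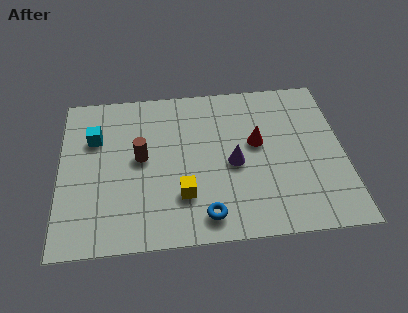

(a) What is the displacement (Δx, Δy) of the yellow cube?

(2.2, -0.9)

The yellow cube was at about (2.3, 3.0) and moved to about (4.5, 2.1).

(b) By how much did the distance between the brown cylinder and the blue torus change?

-2.2

The distance was about 5.9 in the first image and 3.7 in the second, so they moved 2.2 units closer together.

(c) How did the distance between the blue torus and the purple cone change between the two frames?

+1.0

They were about 1.5 units apart before and 2.5 after — 1.0 units further apart.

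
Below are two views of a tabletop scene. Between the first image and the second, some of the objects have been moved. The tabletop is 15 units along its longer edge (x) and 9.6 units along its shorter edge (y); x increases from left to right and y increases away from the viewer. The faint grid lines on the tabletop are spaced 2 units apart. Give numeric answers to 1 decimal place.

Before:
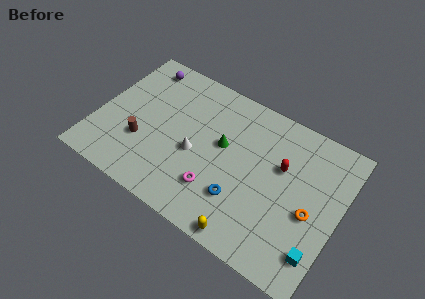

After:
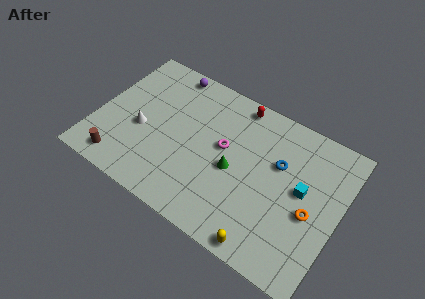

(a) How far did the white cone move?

3.4

The white cone was near (6.2, 4.1) before and (2.8, 4.0) after, so it travelled √(3.4² + 0.1²) ≈ 3.4 units.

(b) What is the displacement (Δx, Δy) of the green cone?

(0.9, -1.2)

The green cone was at about (7.7, 5.5) and moved to about (8.6, 4.3).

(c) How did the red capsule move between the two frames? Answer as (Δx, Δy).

(-3.2, 2.6)

The red capsule started near (11.3, 6.0) and ended near (8.1, 8.6).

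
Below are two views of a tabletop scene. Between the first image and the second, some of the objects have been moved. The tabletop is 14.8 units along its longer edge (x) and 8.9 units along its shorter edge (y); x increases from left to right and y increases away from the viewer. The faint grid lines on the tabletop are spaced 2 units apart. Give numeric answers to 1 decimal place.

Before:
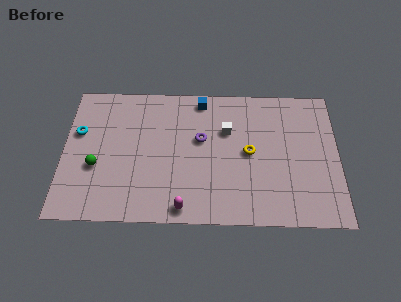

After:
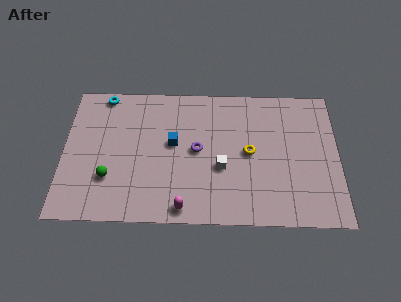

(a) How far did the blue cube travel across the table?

3.3

From (7.4, 7.9) to (5.9, 5.0), the blue cube covered √(1.5² + 2.9²) ≈ 3.3 units.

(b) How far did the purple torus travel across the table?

0.7

From (7.4, 5.3) to (7.2, 4.6), the purple torus covered √(0.2² + 0.7²) ≈ 0.7 units.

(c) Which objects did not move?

the yellow torus and the magenta capsule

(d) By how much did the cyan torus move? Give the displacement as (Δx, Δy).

(1.3, 2.5)

From the two frames, the cyan torus sits at roughly (0.8, 5.6) before and (2.1, 8.1) after.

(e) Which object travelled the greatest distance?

the blue cube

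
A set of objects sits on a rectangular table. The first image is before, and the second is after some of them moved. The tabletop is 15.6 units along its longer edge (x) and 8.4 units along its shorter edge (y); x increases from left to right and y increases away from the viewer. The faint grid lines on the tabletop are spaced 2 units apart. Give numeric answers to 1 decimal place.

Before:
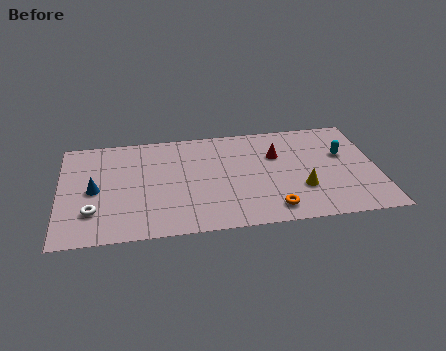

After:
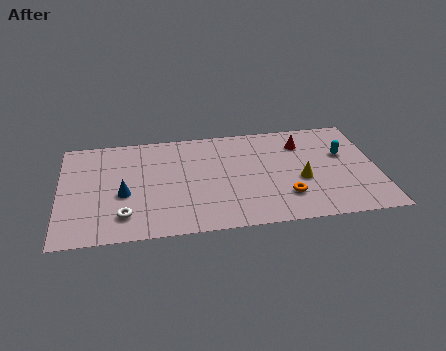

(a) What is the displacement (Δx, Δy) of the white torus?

(1.5, -0.5)

From the two frames, the white torus sits at roughly (1.6, 2.3) before and (3.1, 1.8) after.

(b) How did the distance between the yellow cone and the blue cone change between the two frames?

-1.5

Before: roughly 10.2 units apart; after: 8.7. That's 1.5 units closer together.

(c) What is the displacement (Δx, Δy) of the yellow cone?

(0.0, 0.7)

From the two frames, the yellow cone sits at roughly (11.8, 2.7) before and (11.8, 3.4) after.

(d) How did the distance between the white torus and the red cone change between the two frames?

+0.3

They were about 9.7 units apart before and 10.0 after — 0.3 units further apart.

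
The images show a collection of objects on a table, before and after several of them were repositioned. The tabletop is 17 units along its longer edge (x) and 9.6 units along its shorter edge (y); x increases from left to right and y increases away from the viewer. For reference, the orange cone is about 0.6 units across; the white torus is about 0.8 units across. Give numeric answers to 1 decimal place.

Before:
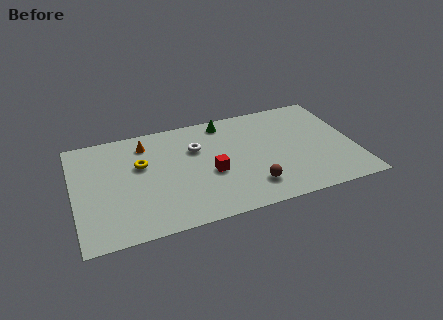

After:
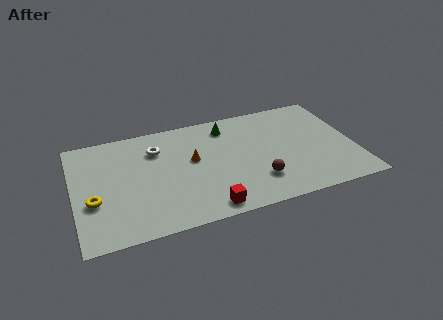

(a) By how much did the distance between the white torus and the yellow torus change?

+1.9

The distance was about 3.4 in the first image and 5.3 in the second, so they moved 1.9 units further apart.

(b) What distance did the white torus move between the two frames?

2.5

The white torus was near (7.5, 6.5) before and (5.1, 7.1) after, so it travelled √(2.4² + 0.6²) ≈ 2.5 units.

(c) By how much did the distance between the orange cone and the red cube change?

-0.9

They were about 5.3 units apart before and 4.4 after — 0.9 units closer together.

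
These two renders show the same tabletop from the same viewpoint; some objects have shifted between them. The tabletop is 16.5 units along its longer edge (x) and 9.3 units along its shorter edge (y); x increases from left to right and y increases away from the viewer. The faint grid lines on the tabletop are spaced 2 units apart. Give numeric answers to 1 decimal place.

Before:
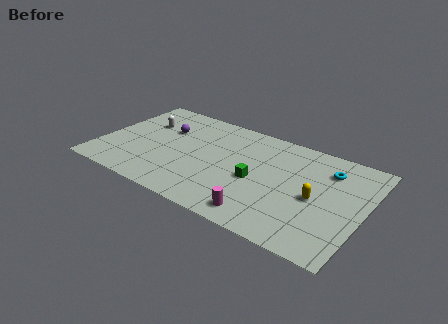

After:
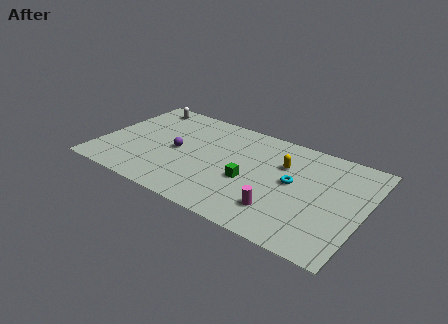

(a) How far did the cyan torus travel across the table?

2.8

The cyan torus moved from about (14.0, 7.1) to (12.1, 5.0), a distance of √(1.9² + 2.1²) ≈ 2.8.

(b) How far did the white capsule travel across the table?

1.8

The white capsule was near (2.3, 6.3) before and (1.9, 8.1) after, so it travelled √(0.4² + 1.8²) ≈ 1.8 units.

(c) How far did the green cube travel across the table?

0.5

The green cube was near (9.9, 4.1) before and (9.5, 3.8) after, so it travelled √(0.4² + 0.3²) ≈ 0.5 units.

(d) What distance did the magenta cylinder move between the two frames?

1.3

The magenta cylinder moved from about (10.7, 1.3) to (11.7, 2.2), a distance of √(1.0² + 0.9²) ≈ 1.3.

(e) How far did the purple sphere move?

2.0

The purple sphere moved from about (3.7, 6.2) to (4.8, 4.5), a distance of √(1.1² + 1.7²) ≈ 2.0.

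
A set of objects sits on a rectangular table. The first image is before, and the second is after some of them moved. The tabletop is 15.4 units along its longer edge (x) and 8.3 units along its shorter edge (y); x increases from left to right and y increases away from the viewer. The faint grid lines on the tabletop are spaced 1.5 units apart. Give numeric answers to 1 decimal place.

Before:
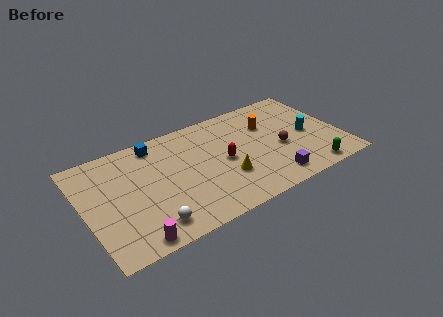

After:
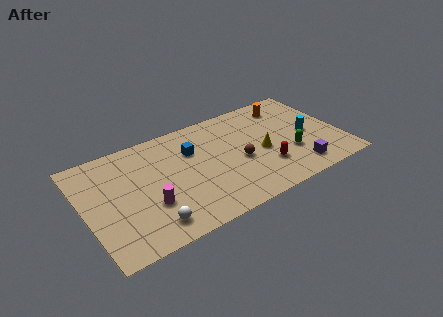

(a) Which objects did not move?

the cyan cylinder and the white sphere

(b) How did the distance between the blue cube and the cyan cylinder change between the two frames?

-2.4

They were about 9.5 units apart before and 7.1 after — 2.4 units closer together.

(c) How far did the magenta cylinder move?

2.3

The magenta cylinder was near (2.4, 0.8) before and (3.6, 2.8) after, so it travelled √(1.2² + 2.0²) ≈ 2.3 units.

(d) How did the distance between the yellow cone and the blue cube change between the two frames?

-1.3

The distance was about 5.8 in the first image and 4.5 in the second, so they moved 1.3 units closer together.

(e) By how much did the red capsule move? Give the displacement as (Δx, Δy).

(2.3, -1.6)

The red capsule was at about (8.3, 4.0) and moved to about (10.6, 2.4).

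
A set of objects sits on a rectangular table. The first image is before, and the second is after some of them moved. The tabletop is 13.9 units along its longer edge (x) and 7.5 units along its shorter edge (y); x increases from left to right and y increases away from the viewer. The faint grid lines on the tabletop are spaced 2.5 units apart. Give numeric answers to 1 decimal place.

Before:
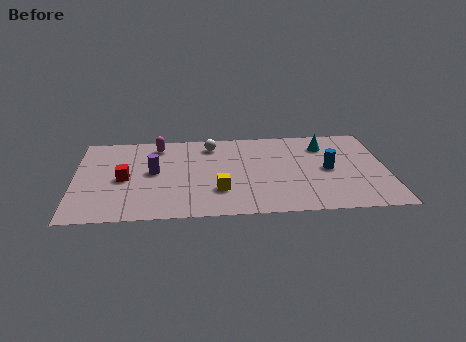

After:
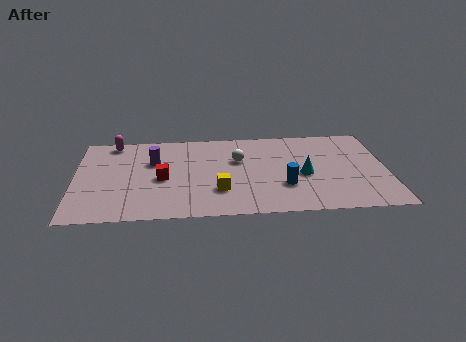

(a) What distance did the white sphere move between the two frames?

1.8

From (6.1, 6.2) to (7.3, 4.8), the white sphere covered √(1.2² + 1.4²) ≈ 1.8 units.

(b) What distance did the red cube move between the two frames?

1.7

The red cube was near (2.2, 3.5) before and (3.9, 3.4) after, so it travelled √(1.7² + 0.1²) ≈ 1.7 units.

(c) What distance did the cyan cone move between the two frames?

2.7

The cyan cone was near (11.2, 5.8) before and (10.2, 3.3) after, so it travelled √(1.0² + 2.5²) ≈ 2.7 units.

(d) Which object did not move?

the yellow cube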